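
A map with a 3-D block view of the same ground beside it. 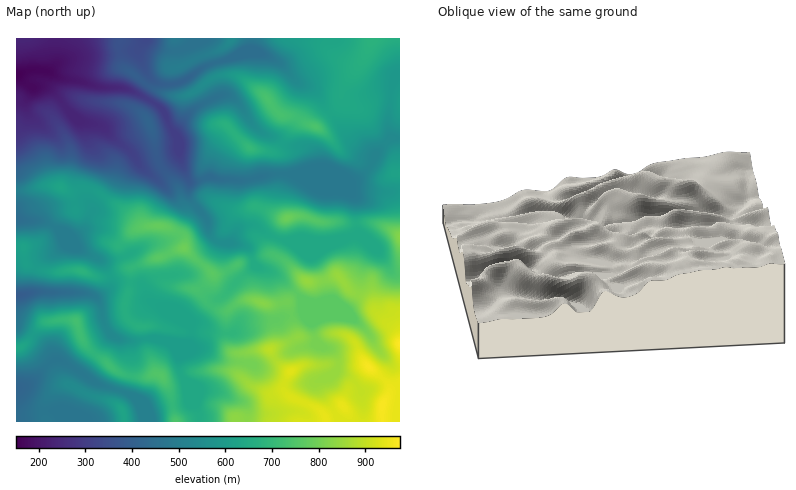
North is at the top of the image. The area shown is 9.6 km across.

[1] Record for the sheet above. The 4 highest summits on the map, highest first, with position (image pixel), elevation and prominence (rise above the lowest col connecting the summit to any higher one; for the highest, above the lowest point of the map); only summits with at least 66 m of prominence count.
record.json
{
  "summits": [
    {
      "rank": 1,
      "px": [184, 248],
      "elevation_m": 793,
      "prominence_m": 74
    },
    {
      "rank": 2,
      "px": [288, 218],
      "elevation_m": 791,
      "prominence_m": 134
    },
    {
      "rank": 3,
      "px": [162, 376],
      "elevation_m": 754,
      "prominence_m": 99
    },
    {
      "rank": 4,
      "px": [316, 126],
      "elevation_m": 743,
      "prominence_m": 200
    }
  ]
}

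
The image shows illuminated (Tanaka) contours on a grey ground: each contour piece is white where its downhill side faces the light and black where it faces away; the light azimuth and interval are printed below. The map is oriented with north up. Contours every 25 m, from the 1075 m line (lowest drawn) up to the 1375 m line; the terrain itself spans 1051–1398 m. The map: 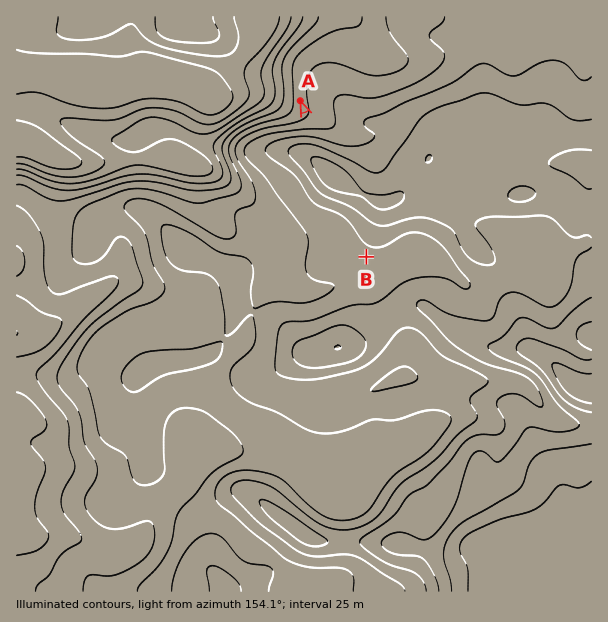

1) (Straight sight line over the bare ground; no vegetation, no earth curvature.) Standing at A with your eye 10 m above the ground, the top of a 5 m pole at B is hidden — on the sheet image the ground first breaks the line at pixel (308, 120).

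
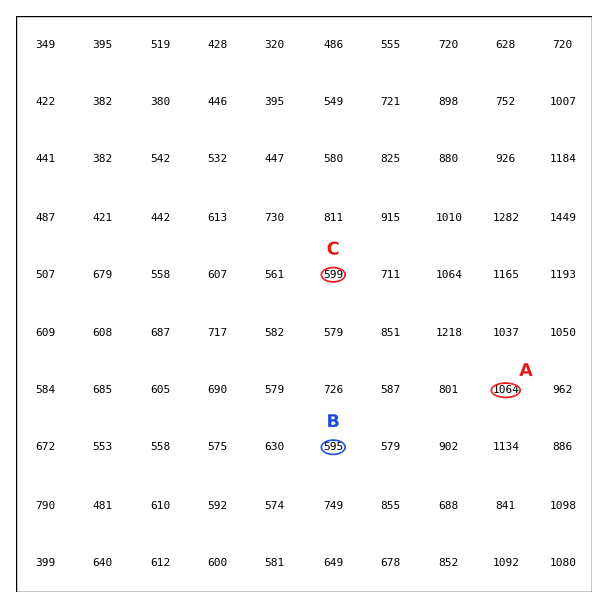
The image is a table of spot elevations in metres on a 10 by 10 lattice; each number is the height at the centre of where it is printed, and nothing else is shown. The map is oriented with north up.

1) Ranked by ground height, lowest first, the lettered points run B C A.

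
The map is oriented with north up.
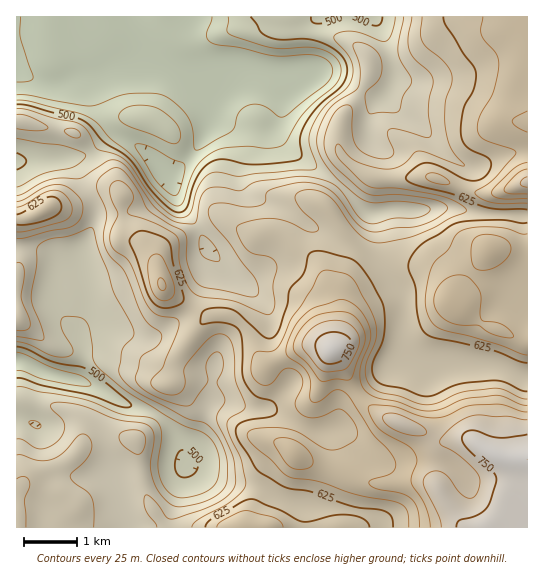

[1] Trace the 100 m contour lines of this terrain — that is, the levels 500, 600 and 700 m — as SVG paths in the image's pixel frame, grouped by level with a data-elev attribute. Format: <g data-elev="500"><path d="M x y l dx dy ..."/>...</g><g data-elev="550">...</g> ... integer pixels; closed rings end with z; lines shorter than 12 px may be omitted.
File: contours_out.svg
<g data-elev="500"><path d="M181 477l-5-6-1-8 3-10 5-3 7 2 5 5 3 9-2 5-4 4-6 2z"/><path d="M17 347l10 2 26 13 33 7 40 30 5 7-4 1-6 0-32-12-46-9-20-7-6-1"/><path d="M17 153l7 4 2 4-3 5-6 4"/><path d="M251 17l10 16 8 4 12 3 30 0 11 3 11 5 8 7 5 7 1 8-1 8-7 10-22 19-11 16-6 14 2 18-3 4-12 3-29 2-13 0-20-5-12 2-8 6-7 8-5 12-5 19-6 6-8-1-11-8-14-16-19-27-8-7-18-11-19-21-10-4-45-11-13-2"/><path d="M343 17l-9 4-16 3-6-2-1-5"/><path d="M382 17l-1 6-6 3-12-4-10-5"/></g><g data-elev="600"><path d="M26 527l-2-26 5-14 1-5-3-4-2-1-8 2"/><path d="M17 232l12-1 36-10 6-6 1-6-2-7-4-6-5-4-6-2-10 3-20 12-8 2"/><path d="M422 17l-2 16 3 9 4 6 17 14 8 12 0 9-7 20 0 24 6 20 4 8 9 10 0 1-45-15-5 2-8 9-7 4-8 3-9 0-16-4-12-5-6-5-9-11-2 1-2 6 7 11 19 19 7 5 9 2 22 0 43 8 12 5 9 5 4 4-2 3-14 5-17 10-20 8-28 6-11 1-9-4-9-7-22-30-8-7-13-5-14 1-5 4 1 6 6 9 15 15 2 4-2 2-10 0-20-9-16-4-21 3-11 4-2 2 2 11 8 12 7 4 16 3 4 4 3 4 0 5-4 16 2 20-3 7-5 2-33-14-31-4-9-4-7-8-6-17-2-10 0-16-2-6-20-12-28-10-1-4 5-12-2-8-6-7-6-2-5 1-4 4 1 11 7 17-8 20 2 12 3 5 10 6 5 6 14 36 7 11 8 6 16 2 4 4-2 11-14 33-12 15 2 6 5 4 9 4 8 0 6-3 4-7-1-14 1-5 20-23 9-8 7-1 5 2 4 4 3 7 2 32 10 27-3 5-13 8-2 7 4 12 10 21 5 22-1 5-4 7-9 8-34 18-4 4-2 4"/></g><g data-elev="700"><path d="M527 412l-6-1-20-7-26 1-11 2-19 9-12 2-14-2-25-10-20-1-5 1-1 3 2 5 8 14 8 6 22 12 7 8 2 8-5 13-1 7 14 24 5 21"/><path d="M320 381l5 1 12-3 12 1 4-4 11-31 1-8-5-14-5-6-5-4-15-1-20 4-11 9-9 13-2 8 1 5 13 12z"/><path d="M527 169l-6 2-6 4-8 10-3 5 2 3 4 1 17 0"/></g>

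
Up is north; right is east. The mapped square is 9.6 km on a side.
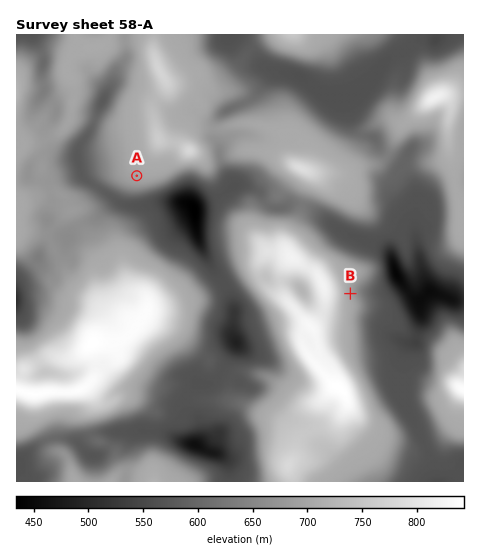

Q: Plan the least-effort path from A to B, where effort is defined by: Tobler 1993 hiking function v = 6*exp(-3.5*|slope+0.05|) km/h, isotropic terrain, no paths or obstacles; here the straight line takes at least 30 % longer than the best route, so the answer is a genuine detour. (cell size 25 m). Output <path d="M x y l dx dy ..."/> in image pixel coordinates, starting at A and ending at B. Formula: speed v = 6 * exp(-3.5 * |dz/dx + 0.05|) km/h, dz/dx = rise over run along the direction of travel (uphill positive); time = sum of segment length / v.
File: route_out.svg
<path d="M137 176l9 4 20 0 14-7 10 0 7 4 4 3 54 27 5 6 35 18 23 22 4 2 18 18 10 21"/>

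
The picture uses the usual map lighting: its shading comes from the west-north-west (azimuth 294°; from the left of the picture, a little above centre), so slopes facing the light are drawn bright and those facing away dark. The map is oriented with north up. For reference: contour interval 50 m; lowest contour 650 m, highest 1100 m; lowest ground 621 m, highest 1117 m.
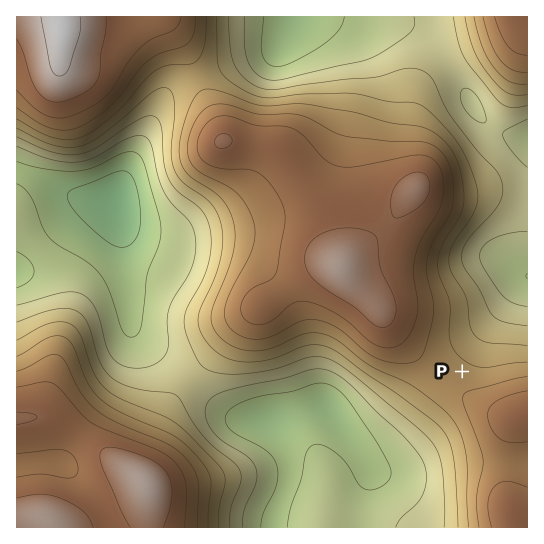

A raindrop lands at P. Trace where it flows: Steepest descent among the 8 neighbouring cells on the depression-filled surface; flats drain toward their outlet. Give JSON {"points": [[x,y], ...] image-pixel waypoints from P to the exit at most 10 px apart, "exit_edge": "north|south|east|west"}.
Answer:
{"points": [[462, 371], [473, 361], [479, 350], [485, 339], [493, 329], [503, 318], [511, 307], [517, 297], [523, 286], [527, 282]], "exit_edge": "east"}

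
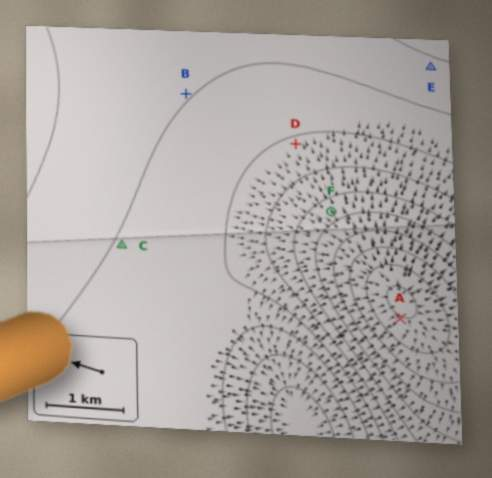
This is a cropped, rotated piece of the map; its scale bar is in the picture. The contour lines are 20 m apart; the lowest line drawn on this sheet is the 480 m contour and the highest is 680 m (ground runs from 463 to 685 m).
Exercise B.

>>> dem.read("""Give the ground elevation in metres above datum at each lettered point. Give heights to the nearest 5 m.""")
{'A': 680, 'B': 520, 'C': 520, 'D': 545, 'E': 505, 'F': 590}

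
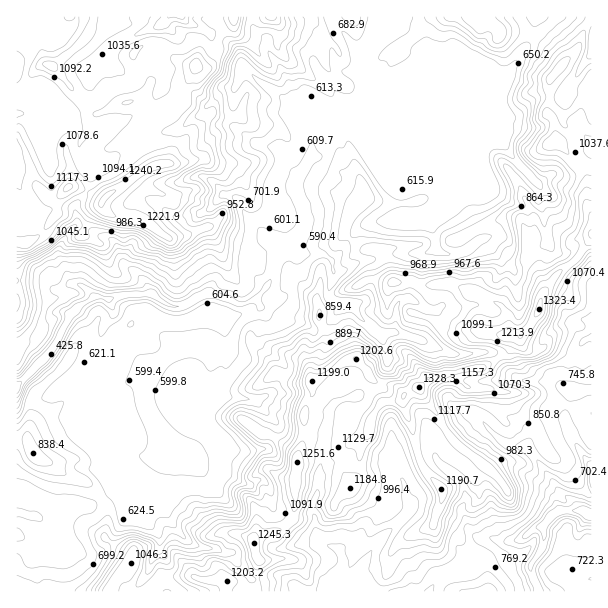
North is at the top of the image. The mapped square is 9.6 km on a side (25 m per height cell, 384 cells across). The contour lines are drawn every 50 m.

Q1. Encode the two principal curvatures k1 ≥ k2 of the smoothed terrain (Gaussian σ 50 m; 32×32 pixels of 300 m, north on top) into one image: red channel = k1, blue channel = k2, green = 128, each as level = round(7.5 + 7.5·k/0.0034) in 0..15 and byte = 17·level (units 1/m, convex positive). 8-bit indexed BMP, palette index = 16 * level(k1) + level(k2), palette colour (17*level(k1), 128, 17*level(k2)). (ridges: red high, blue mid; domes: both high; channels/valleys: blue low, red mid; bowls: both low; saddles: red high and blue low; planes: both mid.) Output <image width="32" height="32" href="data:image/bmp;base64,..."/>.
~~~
<image width="32" height="32" href="data:image/bmp;base64,Qk02CAAAAAAAADYEAAAoAAAAIAAAACAAAAABAAgAAAAAAAAEAAATCwAAEwsAAAABAAAAAAAAAIAAABGAAAAigAAAM4AAAESAAABVgAAAZoAAAHeAAACIgAAAmYAAAKqAAAC7gAAAzIAAAN2AAADugAAA/4AAAACAEQARgBEAIoARADOAEQBEgBEAVYARAGaAEQB3gBEAiIARAJmAEQCqgBEAu4ARAMyAEQDdgBEA7oARAP+AEQAAgCIAEYAiACKAIgAzgCIARIAiAFWAIgBmgCIAd4AiAIiAIgCZgCIAqoAiALuAIgDMgCIA3YAiAO6AIgD/gCIAAIAzABGAMwAigDMAM4AzAESAMwBVgDMAZoAzAHeAMwCIgDMAmYAzAKqAMwC7gDMAzIAzAN2AMwDugDMA/4AzAACARAARgEQAIoBEADOARABEgEQAVYBEAGaARAB3gEQAiIBEAJmARACqgEQAu4BEAMyARADdgEQA7oBEAP+ARAAAgFUAEYBVACKAVQAzgFUARIBVAFWAVQBmgFUAd4BVAIiAVQCZgFUAqoBVALuAVQDMgFUA3YBVAO6AVQD/gFUAAIBmABGAZgAigGYAM4BmAESAZgBVgGYAZoBmAHeAZgCIgGYAmYBmAKqAZgC7gGYAzIBmAN2AZgDugGYA/4BmAACAdwARgHcAIoB3ADOAdwBEgHcAVYB3AGaAdwB3gHcAiIB3AJmAdwCqgHcAu4B3AMyAdwDdgHcA7oB3AP+AdwAAgIgAEYCIACKAiAAzgIgARICIAFWAiABmgIgAd4CIAIiAiACZgIgAqoCIALuAiADMgIgA3YCIAO6AiAD/gIgAAICZABGAmQAigJkAM4CZAESAmQBVgJkAZoCZAHeAmQCIgJkAmYCZAKqAmQC7gJkAzICZAN2AmQDugJkA/4CZAACAqgARgKoAIoCqADOAqgBEgKoAVYCqAGaAqgB3gKoAiICqAJmAqgCqgKoAu4CqAMyAqgDdgKoA7oCqAP+AqgAAgLsAEYC7ACKAuwAzgLsARIC7AFWAuwBmgLsAd4C7AIiAuwCZgLsAqoC7ALuAuwDMgLsA3YC7AO6AuwD/gLsAAIDMABGAzAAigMwAM4DMAESAzABVgMwAZoDMAHeAzACIgMwAmYDMAKqAzAC7gMwAzIDMAN2AzADugMwA/4DMAACA3QARgN0AIoDdADOA3QBEgN0AVYDdAGaA3QB3gN0AiIDdAJmA3QCqgN0Au4DdAMyA3QDdgN0A7oDdAP+A3QAAgO4AEYDuACKA7gAzgO4ARIDuAFWA7gBmgO4Ad4DuAIiA7gCZgO4AqoDuALuA7gDMgO4A3YDuAO6A7gD/gO4AAID/ABGA/wAigP8AM4D/AESA/wBVgP8AZoD/AHeA/wCIgP8AmYD/AKqA/wC7gP8AzID/AN2A/wDugP8A/4D/AKenp6W255PEpMTj17S1hHLEdJaEtZSVk7amuKehtZaXhoZ2dmS3+aCj6LTHkPfU98ampYS3hoaVhIaXppDIl4eHh4Z1lcP6wtSAoJCD9ZGBhISVpLXGhdaElZWS9aC3lqiGh5bXopOBpMPY+OTm58aBlJSVk6Xm6IODhaWgkPqylIaGhoWmdoaFlraUgOZz9pD6pZS4k2T3gceT5reRsICGhoaGtoaHh4aVdIH1woL4gLbZp4WVZPeyxqL6lZWj94WXt8WVdoeHh4d3dKPk5PeBlqe3hITW1KC296SUksfEtdinp4WHh3d3d3eGc7Jw+ZSVlrV0hOaEpventbLWuLDWhnaGd4eIh4eHd3SD5tLEpYWX94KTxZX3dZKTk7eEtcSXdneHh4eHh4eF1PrGgdenhYb3cOWD9oRzlaemdoWX4IWnhneHh4eIh4aDsYCEpcZ2hpP097SikHOUtrWVhpew94WnhoeHh4eHd4XG96Kk+IaGtdLV+MPF4/PSwYR1huKQ94W3hnd3h4iHhnWF1ZPW5cb2YKP21fb49YKkc5WX16Gxx4Wnd4eHh4eGhbW2x6WE2Meg94GAkKCQxufolJXEx5DXlbanh4eHd4eklnWEsZS2gJCggsbH6eb39pKkpNmUoYDpodjIwsO4yLSElnTno5Oz59TVlHSkhLPk13OT2ITW0pCQoIC0ooCQxJOWhPew9IDngaSWptfGo5X3pJTUY6SCl+jElMaWlaamlpSWxZGk9ej45ujXt6SjpebmYrR0g2Slo5OFtZVk14WXlIakoaWjo4JxcYCEk6TFg9Pj+Oiw+OWhgrb65qXGdXaGhZa4tce3xtez2JN0c+iCt+aGttago+f295SS9fijdYeXdYfWcnN0hISGt8bG2KOFxoaV1ZD5pISDtqWQ4pC2hoZ2hrfItqaohoaFdKPkk4PXldX25aT3xpSy09ORtYZ2hpaXhtiEdoaGh3dkxbOAtse1g5OkdHPF9/jUw9a3p4WGhpe3pXZ3h4d3dqT1kKSTtcaExoSXl4WEtqXGhYSkhJd2laaEd4eHh4eGxKD56NaWxoeVlYWGmJaEtqWllKamloeGlod3h4eHh4d2g3PVpKWkh3aGt5WFl7ekw6S3loZ2h4aGh3d3d4d3d3d0lPmUtqiHhbZ2pseVhseik7W3k3Z1pqWGh4d3h4eHhrXF1GSmtYTVhYeHdaeFttejoZDFlcW1toaGhod3h3d2c6b4pLWD9+aFhoa3dZXH2MZQ58PXg6amhaiXhod3dJSilJb5oJaVdOeWhLPXtZWl1MOkxZWVp5SFlreGhnSV2LaSlpbzh4eGlMaXppKRs9XV9rLnlaaDt5Z2dqbGtsnVpYV1deU="/>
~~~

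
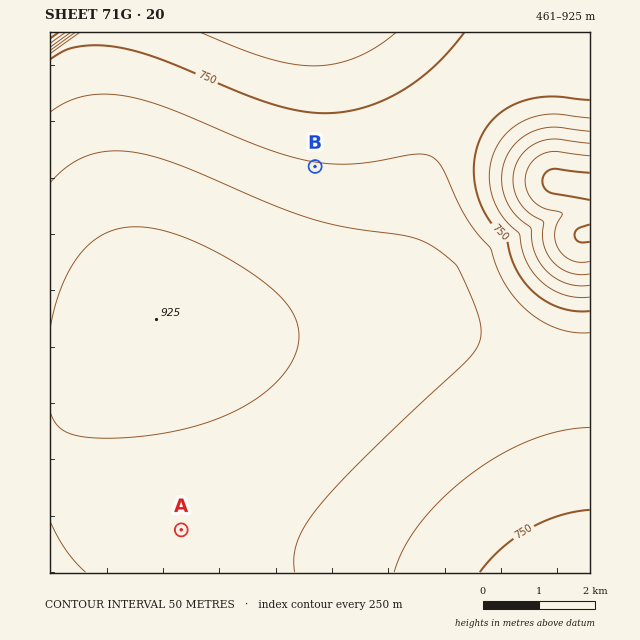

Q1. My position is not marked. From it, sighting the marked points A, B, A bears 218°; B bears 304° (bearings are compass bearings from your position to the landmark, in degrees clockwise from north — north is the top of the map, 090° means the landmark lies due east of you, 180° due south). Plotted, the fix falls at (413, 233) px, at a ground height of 850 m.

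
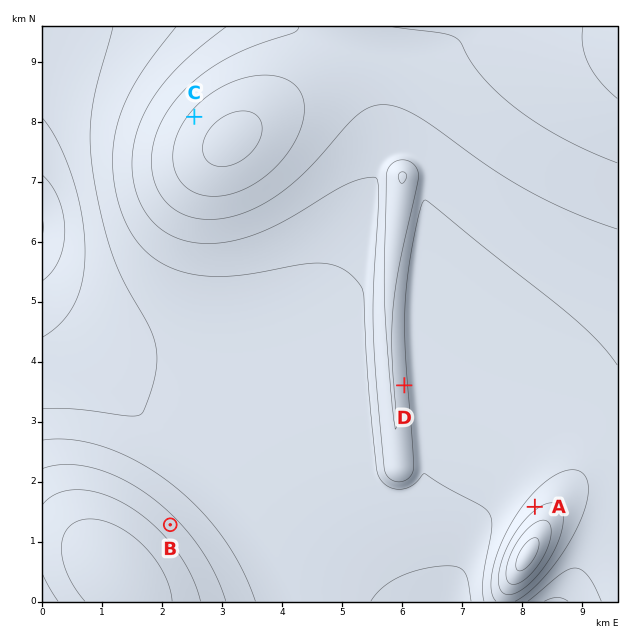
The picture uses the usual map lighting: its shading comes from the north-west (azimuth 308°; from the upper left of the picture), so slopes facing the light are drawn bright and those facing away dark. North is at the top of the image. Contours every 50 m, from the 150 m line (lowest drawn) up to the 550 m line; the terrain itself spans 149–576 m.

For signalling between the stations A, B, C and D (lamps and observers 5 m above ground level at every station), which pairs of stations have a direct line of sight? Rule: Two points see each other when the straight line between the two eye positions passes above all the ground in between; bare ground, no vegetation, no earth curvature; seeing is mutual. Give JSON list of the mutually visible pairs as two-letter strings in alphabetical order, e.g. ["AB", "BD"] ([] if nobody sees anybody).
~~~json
["AB", "AD"]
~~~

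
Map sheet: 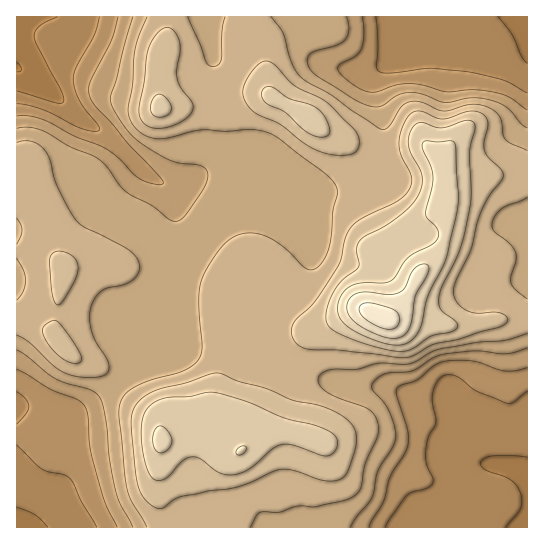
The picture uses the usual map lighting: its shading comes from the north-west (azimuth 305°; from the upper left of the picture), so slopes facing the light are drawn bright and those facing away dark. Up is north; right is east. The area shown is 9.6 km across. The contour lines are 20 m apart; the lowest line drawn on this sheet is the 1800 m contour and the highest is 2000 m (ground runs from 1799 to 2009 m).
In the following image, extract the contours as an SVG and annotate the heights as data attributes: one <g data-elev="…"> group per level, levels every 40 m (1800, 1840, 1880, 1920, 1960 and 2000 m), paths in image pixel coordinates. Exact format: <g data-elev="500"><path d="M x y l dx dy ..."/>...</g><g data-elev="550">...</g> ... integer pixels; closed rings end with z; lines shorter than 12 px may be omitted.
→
<g data-elev="1800"><path d="M17 62l4 7-1 2-3 1"/></g><g data-elev="1840"><path d="M385 527l4-8 17-23 5-4 16-4 6-6 0-4-7-15 0-12 2-14 8-14-4-28 3-10 5-7 7-3 8 1 22 15 30 12 7-1 13-11"/><path d="M17 445l25 24 7 3 14 2 7 4 12 24 15 25"/><path d="M17 392l8 6 4 8-2 7-10 11"/><path d="M527 93l-24-13-36-8-37-4-39 5-12-1-3-6 2-21-2-28"/><path d="M99 17l-4 17-19 33-3 12 2 10 4 10 6 10 13 16 1 5-5 1-11-2-40-19-14-5-12-1"/></g><g data-elev="1880"><path d="M350 527l7-10 14-18 7-28 14-22 3-10 0-12-6-16-5-9-12-13 0-4 3-4 11-8 28-3 19-12 10-4 32-3 32 3 20-6"/><path d="M17 350l9 5 29 24 11 4 24 7 9 7 4 8 3 14 3 39 7 33 4 12 13 24"/><path d="M527 128l-6-5-10-12-6-5-10-4-12-3-14-1-24 4-24-8-14-1-10 3-15 10-7 1-10-3-14-6-36-23-5-6-3-7 1-5 4-4 25-8 8-6 4-10-3-12"/><path d="M133 17l-9 30-8 32-5 16 0 8 5 11 10 15 16 15 29 17 10 2 18 2 8 5 1 7-3 9-22 32-5 3-7 0-18-15-24-12-9-8-15-21-10-8-25-10-29-17-12-3-12 1"/></g><g data-elev="1920"><path d="M155 507l7 1 12-9 8-3 57-10 42-17 13 2 29 9 10 1 6-1 8-7 7-19 3-13-2-11-9-11-17-10-14-5-22-4-26-11-29-8-19-8-8 1-25 9-29 7-12 6-8 7-4 8-2 11 4 47 3 17 7 13z"/><path d="M74 363l6-1 2-4-9-17-16-20-4 0-6 2-4 4-1 4 6 12 13 14z"/><path d="M392 357l10 1 8-1 23-12 25-6 41-12 5-2 4-4-2-5-7-3-22 0-11-3-8-7-4-9 1-12 16-33 10-38 8-14 14-20-2-7-12-12-4-7-1-8 4-21-2-5-7-5-12 0-24 7-6-1-18-7-5 1-5 4-8 14-2 13 2 12 10 22 0 6-2 7-11 11-35 17-12 9-6 11-4 21-4 8-22 34-18 18-5 7-1 7 2 6 5 6 7 3 36 2z"/><path d="M57 305l4-1 6-10 8-15 3-10-1-7-4-5-6-4-8-2-6 2-3 8 2 32 2 8z"/><path d="M339 155l13-1 6-5 1-11-5-9-28-27-33-18-20-21-8-2-7 4-9 11-6 13 1 9 6 11 8 6 23 10 30 23 14 5z"/><path d="M151 127l11 1 13-3 13-8 5-8-1-7-11-13-3-8-1-10 3-20 0-8-5-10-6-5-7 1-7 7-5 9-3 10-3 26-5 30 3 10z"/></g><g data-elev="1960"><path d="M236 454l3 1 4-2 3-3 0-3-3-1-4 1-2 3z"/><path d="M159 453l4-1 4-2 5-8-3-10-8-6-6 3-2 9 1 9z"/><path d="M391 345l8 0 7-1 5-4 6-6 5-11 6-28 19-38 11-56-2-54-3-6-27 0-3 1-1 3 1 6 8 16 2 10-1 10-6 27 1 4 11 12 1 5-3 6-6 5-21 11-18 24-6 2-22 0-10 2-9 6-6 11-1 7 2 6 8 11 19 11z"/></g><g data-elev="2000"><path d="M384 329l7 0 6-3 3-8-3-6-7-4-17-5-7 0-5 2-2 5 4 7 9 6z"/></g>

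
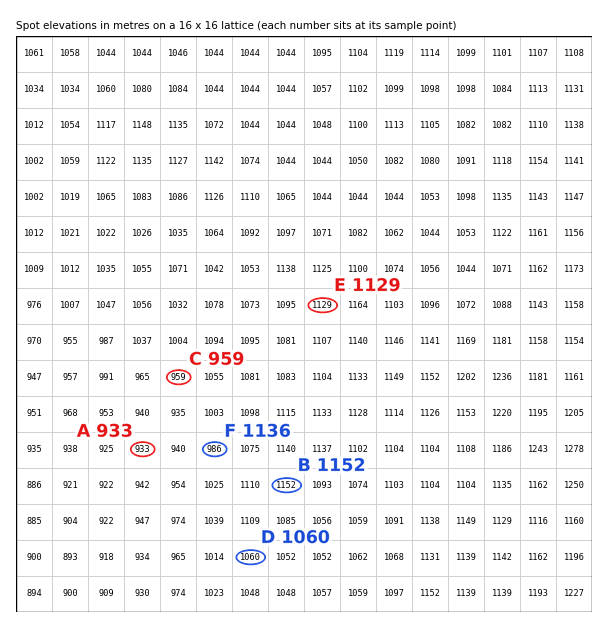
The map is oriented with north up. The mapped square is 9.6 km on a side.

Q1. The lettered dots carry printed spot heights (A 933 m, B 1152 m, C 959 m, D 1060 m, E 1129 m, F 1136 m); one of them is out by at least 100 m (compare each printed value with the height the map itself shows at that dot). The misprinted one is F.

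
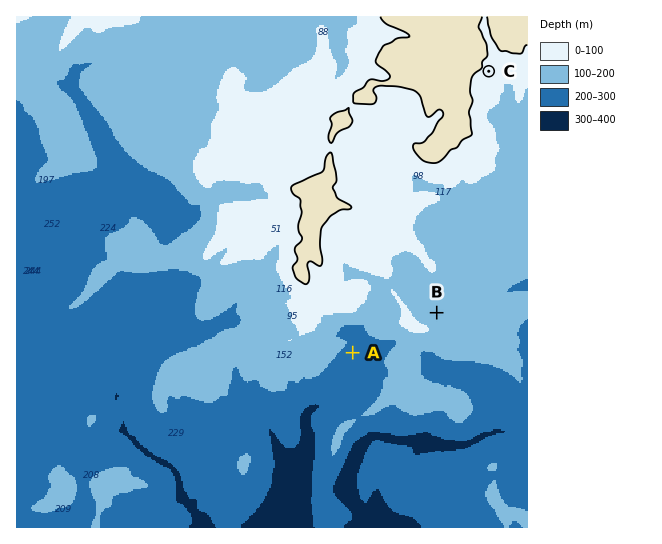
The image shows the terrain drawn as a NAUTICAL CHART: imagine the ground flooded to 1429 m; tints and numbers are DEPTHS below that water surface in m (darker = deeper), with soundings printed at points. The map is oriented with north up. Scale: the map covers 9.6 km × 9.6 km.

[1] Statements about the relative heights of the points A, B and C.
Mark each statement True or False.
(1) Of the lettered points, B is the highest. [False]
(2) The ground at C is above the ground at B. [True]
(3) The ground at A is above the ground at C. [False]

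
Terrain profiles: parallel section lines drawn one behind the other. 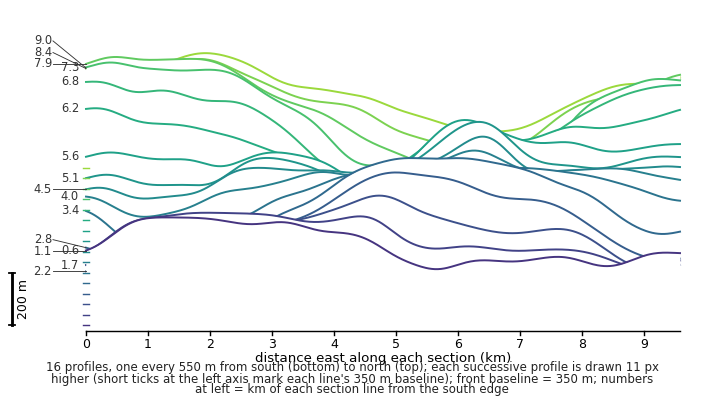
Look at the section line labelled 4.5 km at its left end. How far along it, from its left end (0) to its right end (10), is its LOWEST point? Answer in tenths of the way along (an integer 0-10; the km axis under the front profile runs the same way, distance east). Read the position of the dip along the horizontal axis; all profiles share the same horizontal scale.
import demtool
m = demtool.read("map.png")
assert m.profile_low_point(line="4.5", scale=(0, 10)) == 1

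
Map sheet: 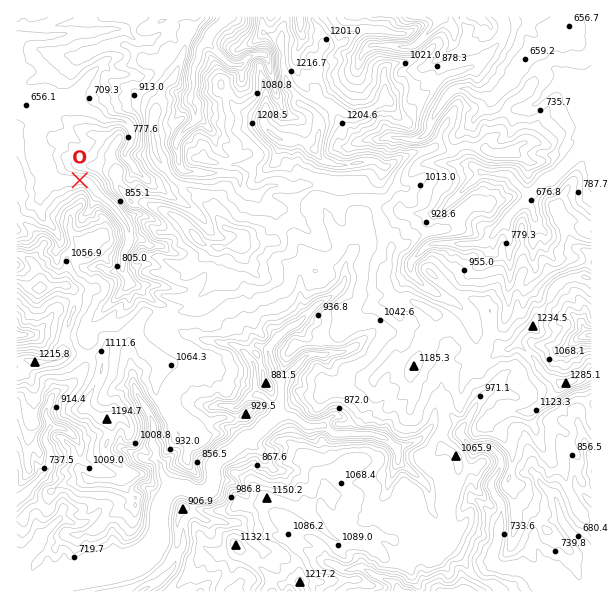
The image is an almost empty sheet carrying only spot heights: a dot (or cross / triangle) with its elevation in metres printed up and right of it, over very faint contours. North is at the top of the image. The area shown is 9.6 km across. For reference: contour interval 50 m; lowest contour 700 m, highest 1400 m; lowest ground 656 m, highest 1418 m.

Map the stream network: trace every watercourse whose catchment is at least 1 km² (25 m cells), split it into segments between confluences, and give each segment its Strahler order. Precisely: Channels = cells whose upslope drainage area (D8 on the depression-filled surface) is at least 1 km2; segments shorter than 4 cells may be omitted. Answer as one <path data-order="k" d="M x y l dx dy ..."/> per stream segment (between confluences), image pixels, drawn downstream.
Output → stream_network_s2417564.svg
<path data-order="1" d="M335 566l9 4 6 0 6-3 6 0 3 3 7 3 3 3 8 2 4 3 5 0 9 10 7 0"/><path data-order="1" d="M47 531l-6 6-3 6 0 3-21 21 0 20 1 1 0 3 15 0"/><path data-order="1" d="M207 521l-4-2-3-3-6-3-5 2-4 4-2 3 0 24-6 9 0 3-1 2 0 3-3 6-15 13-8 3-3 3-6 3"/><path data-order="1" d="M555 500l3 4 2 11 1 1 0 3 3 6 5 5 0 1 19 20 0 4 2 2 0 28-3 5-3 1-6 0"/><path data-order="1" d="M429 492l-1-6-12-12-2 0-7-7-5-2-4-4"/><path data-order="3" d="M168 491l-7 13 0 6-2 2 0 22-4 6 0 2-14 13-4 2-3 3-3 0-6 3-5 0-12 6-4 4-8 0-1 2-5 0-1 1-8 0-1 2-15 1-2 2-15 0-6 3-7 7-2 0"/><path data-order="1" d="M390 480l3-6 0-3 5-7 0-3"/><path data-order="2" d="M398 461l0-11-5-4"/><path data-order="2" d="M393 446l-7-8-3-1-5 0-6-3-37 0-12-9-2 1-15 0-9-7-6-3-15 0"/><path data-order="3" d="M245 440l-2 0-12 12-7 3-9 9-2 3 0 16-1 3-6 6-12 0-8-4-13 0-5 3"/><path data-order="1" d="M251 440l-6 0"/><path data-order="1" d="M50 423l0 5-5 7 0 8 5 6 0 18-2 3-27 27-1 0-3 3"/><path data-order="3" d="M276 416l-22 21-5 0-4 3"/><path data-order="1" d="M435 416l-1 1 0 5-3 6-14 13-3 0-7 5-8 0-1 1-5-1"/><path data-order="3" d="M278 410l0 4-2 2"/><path data-order="1" d="M219 405l8 0 1 2 8 1 3-1 10-11 5 0 3-1"/><path data-order="1" d="M483 396l-4 5-5 9-3 3-3 7-7 9 0 6 10 12 20 0 9 9 1 3 0 6-1 2 0 3-9 13 1 8 3 6 6 7 0 18-1 2 0 4-2 2 0 10-1 2 0 3-3 6-2 10 8 6 15 0 1 2 12 1 9 5 15 15 3 1 6 0"/><path data-order="1" d="M138 395l2 4 10 15 0 3 3 5 0 15-1 1 0 8 4 4 0 9 5 5 0 7 7 14 0 6"/><path data-order="2" d="M257 395l4 0 17 15"/><path data-order="2" d="M281 383l0 19-3 5 0 3"/><path data-order="1" d="M222 344l9 0 6 3 14 12 0 1 3 3 0 5 1 1 0 23 2 3"/><path data-order="1" d="M362 341l-6 6-3 0-12 6-12 0-2 1-16 0-6 3-24 24 0 2"/><path data-order="1" d="M129 285l-1-7-5-5 0-19 6-11 0-13-1-2 0-3-3-3-3-6-5-4 0-2-31-30-33 0-8-6"/><path data-order="1" d="M411 273l0-12 17-16 3 0 1-2 51 0 6-6 2 0 4-4 0-2 8-7 1 0 2-5 18-18 3-1"/><path data-order="1" d="M351 254l-6 10 0 15-3 6-12 12-12 6-21 21-10 5-17 16-3 6 2 2 1 12 3 3 0 6 2 3 6 6"/><path data-order="1" d="M534 218l-1-9-5-5-1-4"/><path data-order="1" d="M452 201l30-28 7 0 2 1 18 0 4 5 0 1 14 14 4 0"/><path data-order="2" d="M527 200l0-2 4-4"/><path data-order="2" d="M531 194l14-14 9-3 19-19 0-2 15-13 2-3 0-30 1-2 0-3"/><path data-order="1" d="M261 192l-1 2-12 0-3-2-5-4 0-11-3-3-10 0-2-1-27 0-1-2-12 0-6-7 0-11-3-6 0-4 6-11 13-12 0-10-4-6 1-15 2-2 0-21 4-6 2-12 7-7"/><path data-order="1" d="M42 186l2-6 1-1 0-5"/><path data-order="2" d="M45 174l-3-6-1-9-2-1 0-5-3-6 0-9-1-1 0-5 1-1 0-9-1-2 0-4-9-11"/><path data-order="1" d="M138 173l-4-5-2-4-7-8 0-4 6-8 0-3 1-1 0-8-1-1 0-3-6-6-3-2-18 0-5-4-13-8-5 0-1-1-17 0-1-2-8 0-1-1"/><path data-order="1" d="M389 137l4 0 2 1 10 0 2 2 9 0 1-2 6-1 5-5 1-6 2-1 0-3 4-9 3-3 6-11 11-10 13 0 5 4 6 2 1 1 15 0 20-19 6-12 15-15 4-2 6-6 15-7 8-6 0-12"/><path data-order="3" d="M26 105l-3-1-6 0"/><path data-order="2" d="M53 104l-18-2-2 2-7 1"/><path data-order="1" d="M80 87l-8 8-19 9"/><path data-order="1" d="M579 84l12 6"/><path data-order="1" d="M258 54l-3 0-1 2-6 1-6 8-11 0-3-2-21-21 0-1"/><path data-order="1" d="M362 54l9-9 22 0 2 2 18 0 3-3 1 0 20-20 1-4 3-3"/><path data-order="2" d="M207 41l2-6 16-15 0-3"/><path data-order="1" d="M83 32l-11 0-1 1-8 0-1 2-8 0-1 1-32 0-3 2-1 3 0 18"/><path data-order="1" d="M452 26l-9-9-2 0"/>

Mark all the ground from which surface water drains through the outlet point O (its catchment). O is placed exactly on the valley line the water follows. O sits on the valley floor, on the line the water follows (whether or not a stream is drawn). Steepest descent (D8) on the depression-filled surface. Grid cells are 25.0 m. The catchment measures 5.021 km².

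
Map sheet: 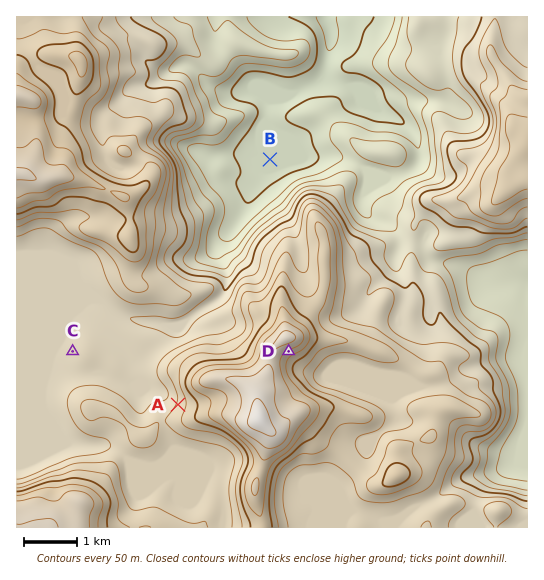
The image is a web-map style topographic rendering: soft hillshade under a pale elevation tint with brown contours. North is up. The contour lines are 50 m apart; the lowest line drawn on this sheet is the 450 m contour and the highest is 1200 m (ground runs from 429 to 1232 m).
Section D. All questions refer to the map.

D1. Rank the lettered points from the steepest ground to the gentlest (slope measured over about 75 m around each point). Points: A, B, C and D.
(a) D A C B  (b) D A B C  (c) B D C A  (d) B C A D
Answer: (a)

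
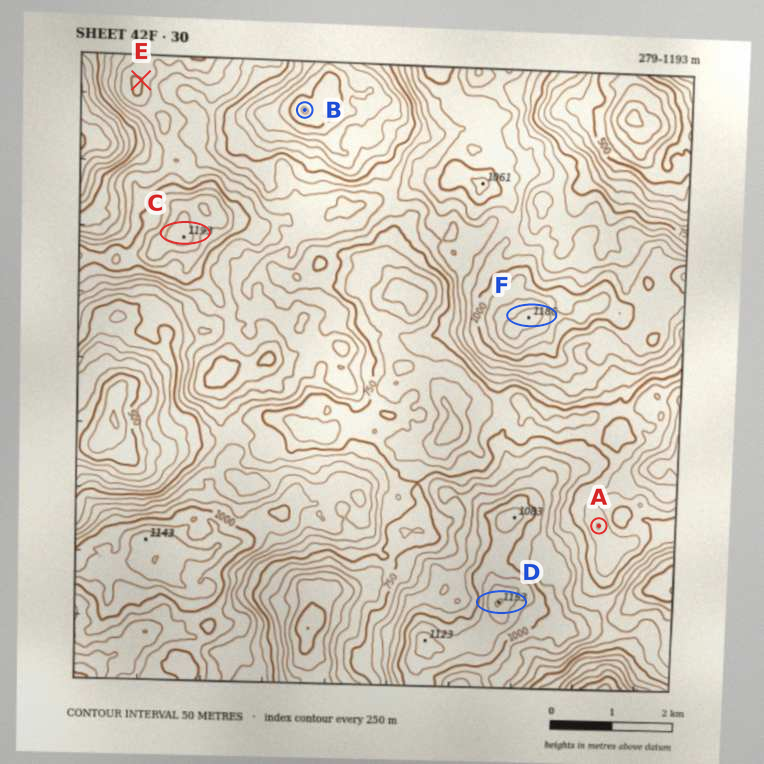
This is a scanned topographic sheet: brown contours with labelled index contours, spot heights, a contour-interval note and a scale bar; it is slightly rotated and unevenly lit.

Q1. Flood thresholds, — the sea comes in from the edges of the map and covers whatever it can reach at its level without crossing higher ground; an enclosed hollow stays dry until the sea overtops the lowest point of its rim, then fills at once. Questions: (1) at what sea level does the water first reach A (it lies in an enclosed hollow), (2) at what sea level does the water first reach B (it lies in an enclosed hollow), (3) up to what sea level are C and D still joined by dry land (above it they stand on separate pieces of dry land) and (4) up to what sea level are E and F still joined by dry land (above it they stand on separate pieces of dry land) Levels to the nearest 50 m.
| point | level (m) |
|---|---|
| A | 700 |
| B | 550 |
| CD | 750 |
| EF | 850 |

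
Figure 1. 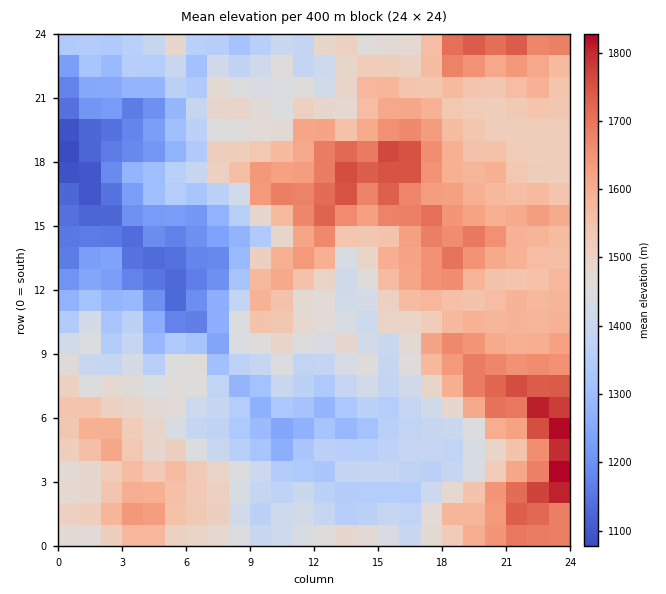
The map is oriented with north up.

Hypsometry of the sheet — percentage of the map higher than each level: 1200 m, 93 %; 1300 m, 84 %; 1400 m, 68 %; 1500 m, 45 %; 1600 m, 22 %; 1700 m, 7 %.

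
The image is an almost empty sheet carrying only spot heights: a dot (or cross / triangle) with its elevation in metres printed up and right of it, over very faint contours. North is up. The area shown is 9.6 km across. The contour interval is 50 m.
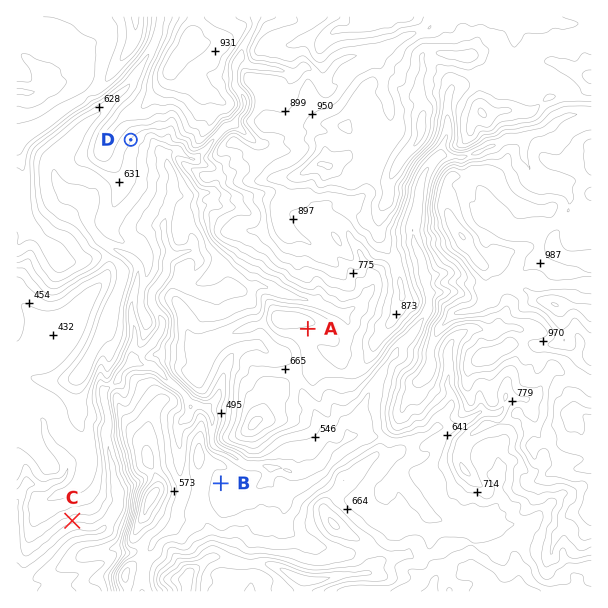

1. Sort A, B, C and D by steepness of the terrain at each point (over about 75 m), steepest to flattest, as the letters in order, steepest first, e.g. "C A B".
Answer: C D A B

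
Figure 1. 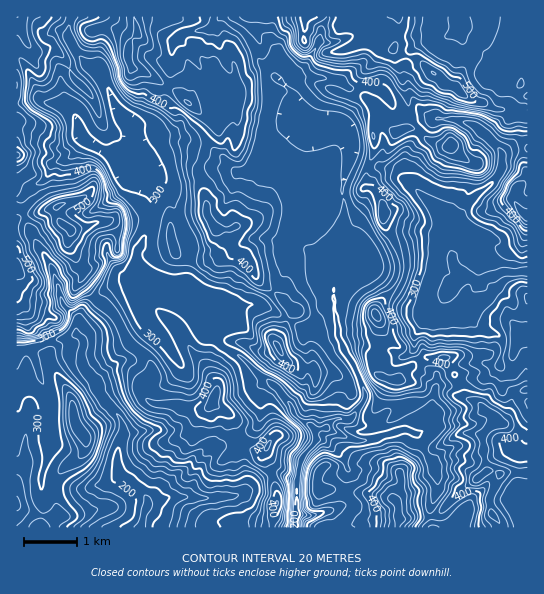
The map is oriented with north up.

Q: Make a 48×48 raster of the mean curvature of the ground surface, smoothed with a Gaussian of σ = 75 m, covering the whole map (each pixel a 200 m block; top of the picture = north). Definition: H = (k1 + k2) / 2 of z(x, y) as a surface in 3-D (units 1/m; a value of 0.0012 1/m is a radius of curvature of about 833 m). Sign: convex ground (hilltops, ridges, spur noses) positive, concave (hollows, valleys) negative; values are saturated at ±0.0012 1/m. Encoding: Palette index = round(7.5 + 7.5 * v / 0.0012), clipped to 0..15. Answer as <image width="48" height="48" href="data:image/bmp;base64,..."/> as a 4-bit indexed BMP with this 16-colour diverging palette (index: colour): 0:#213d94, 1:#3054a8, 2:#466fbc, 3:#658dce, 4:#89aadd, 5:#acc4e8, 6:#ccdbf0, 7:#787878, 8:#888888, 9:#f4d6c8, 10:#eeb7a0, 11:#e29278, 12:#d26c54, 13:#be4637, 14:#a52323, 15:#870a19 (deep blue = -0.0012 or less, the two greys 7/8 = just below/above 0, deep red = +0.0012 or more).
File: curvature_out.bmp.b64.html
<image width="48" height="48" href="data:image/bmp;base64,Qk32BAAAAAAAAHYAAAAoAAAAMAAAADAAAAABAAQAAAAAAIAEAAATCwAAEwsAABAAAAAAAAAAlD0hAKhUMAC8b0YAzo1lAN2qiQDoxKwA8NvMAHh4eACIiIgAyNb0AKC37gB4kuIAVGzSADdGvgAjI6UAGQqHAIZ5l1VWdYh4mpmXitcN2ph2jLdGZVmsd6h5upmqllh5mpmXavYGM3dla7lKpTb4V6ZZh3iqmEZmVEVVSvkO12ZYzKY02BbEaKZZdUVndXd3WGVUJ/kO2piZu7qCfnSnZ5ZZhmVWVoZpeJeEOcUOp2ZWacRTVc17Z4hYqpdVdod1h7qVeqsM+3VmfvpDeoq8mnlmislEeYmKaIqXu6cE61mqqrdEeHh1VYhlV9tDerqZp3eJnohwZYh3eVV6dVuVV4llatxzR4iZl2aHS+/WN1VUNGZmu5t0eXllfaqlRTNmh3eYN9xwM6mZlldkSHesqHp0jndyWKiIipnKVqQXljGJeYeGWJmrlXp0j4UkjMuqmsqFWJBpeKk5ZXdkV42mhXhlvXNXrJiIV9pFaUNsp3wWiGZ1vKmDmnhnyFNnq5dmN81mcwaptooKzctzeGSGe4hqlUVoqKpkSbp2NHrJuKQ/qahzmohlV4eKZliGZ7lVephiWb+ol4Crhnqbx2Z0mDSKZ2iZiqZXqIU3qfpYiDTJd3XM3am2p0QjV1Z5uWVphle6TPg3hzaJi5SGVmd0mJ6HU2VqpWaKdmdkfbk2h0eJqXRVZmVWqqyv4UacdXiYZ4dml1d3h1af6FRWd3eZl6uYQyvKZomGeHdnY1rJdmWvpEVnd4d5eJiVH1iXZ4dnh3ZmNqmHdnZquHVnd3doa5mhP7VGeHeIdmZ2qoh3hndUjKZXd4d3rLywa9o0d3d2Vpdo6Gh3dnd1SsdXd3dlVdlQeq5xRneHeql6x2eHaHd2SclXd4iGZLYVqog/VXiqeJmalmeHaId2Wrlmd4eIecM32nYfNHioVZiHd2d3h4d1bKhmd3iGe4JovIZdZFimR8mXZnd4h3hkqnZmd3ZUS4Rbyq3fhWelarirmXeIiGdW6HiHd2ZmXonLdCWvdmeWfZaYmYeIiGZY+qlmd3ymr2ad7cY4R3d2fJaIeId4iGZ42qVWd2eb6GVneO6CV3dli4dnd3d3iFjbpkRnZmM46IdHdp9id3dlmoZnd3d3iFbKZEZmZVYDzHl1Z55Fd3dnuXZWd4h4mGSoZWVph8+ATudVRndHd3dnmXSXaIiIiHV6hkV6rM6ha9h3hkVnd3d4iWbIV4h3eIVMeUd73HliV5Z5ZGeId4d3Z5iqV3d3d3VPbHe57WQmVpi8dWind3ZVd6maVnd3d3Rce7pllSFLqMy5VVuWZVSEi4iaZnd3dlSKhohCEBOKvKQjVW1kRWiZ6HiahXd3ZmeadpVEeM/ai8FGVrxDiZqMl3ibhXd2i7moZYZ4n/l2d9OHa9cl6YmIh3iLhXd4qWVlRpic3mRmiqXGa2UY+7hnh5iJhHdmRDa3OIfOmFV3eGmlmDQY6WVYh5epVmVUmIVpinrYVYd3eHqps1RK5mhoeIepWES3z+tpq4lkZoh3eIp6UqhZuadWqXildzX9BWmpeoZWd3mHeJdVNv2YjHZ0VVlkhmTLKpZ3eIZnd3iXeKeZdHZ2imiaqWVpmGm6ZpiIiadnd3eXeA=="/>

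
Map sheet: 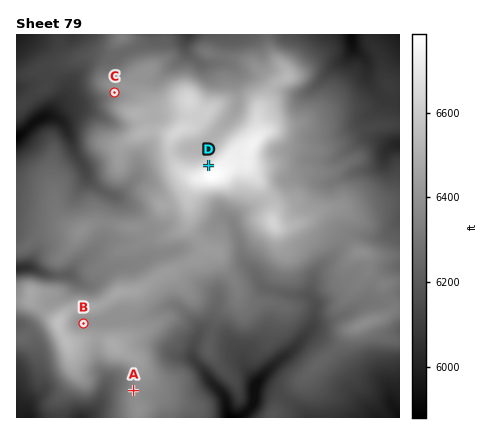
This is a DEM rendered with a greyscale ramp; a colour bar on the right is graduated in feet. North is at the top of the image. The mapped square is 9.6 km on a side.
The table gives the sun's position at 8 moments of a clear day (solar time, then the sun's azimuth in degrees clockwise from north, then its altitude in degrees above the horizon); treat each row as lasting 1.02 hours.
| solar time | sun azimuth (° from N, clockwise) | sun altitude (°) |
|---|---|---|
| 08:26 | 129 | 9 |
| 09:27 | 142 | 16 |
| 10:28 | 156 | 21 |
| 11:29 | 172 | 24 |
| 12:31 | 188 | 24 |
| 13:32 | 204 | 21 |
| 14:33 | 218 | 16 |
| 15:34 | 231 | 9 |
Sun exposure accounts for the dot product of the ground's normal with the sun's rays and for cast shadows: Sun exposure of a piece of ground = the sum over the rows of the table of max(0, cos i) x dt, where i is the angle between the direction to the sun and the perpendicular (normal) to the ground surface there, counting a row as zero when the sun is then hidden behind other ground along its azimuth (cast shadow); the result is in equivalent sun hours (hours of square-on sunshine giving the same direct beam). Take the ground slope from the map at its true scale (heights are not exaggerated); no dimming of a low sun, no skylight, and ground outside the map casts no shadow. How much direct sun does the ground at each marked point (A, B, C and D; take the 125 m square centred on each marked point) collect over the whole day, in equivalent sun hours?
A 2.4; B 2.3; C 3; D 1.4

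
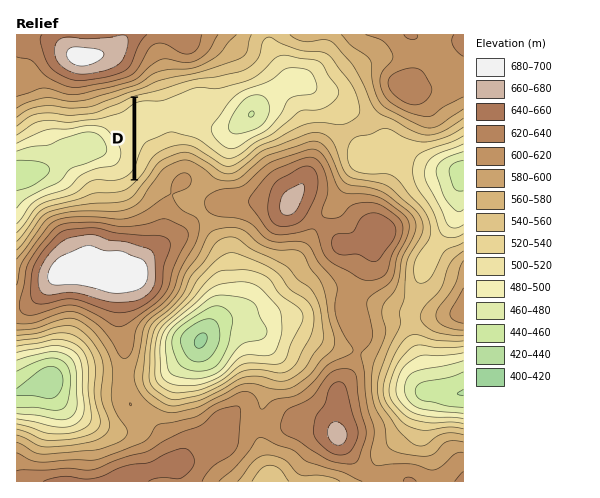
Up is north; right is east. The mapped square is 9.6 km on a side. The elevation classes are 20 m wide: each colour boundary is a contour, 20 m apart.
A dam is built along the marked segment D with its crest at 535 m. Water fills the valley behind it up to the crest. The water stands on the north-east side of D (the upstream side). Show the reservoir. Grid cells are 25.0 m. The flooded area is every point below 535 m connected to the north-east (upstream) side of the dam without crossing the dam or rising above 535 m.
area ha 697.3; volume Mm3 182.23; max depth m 76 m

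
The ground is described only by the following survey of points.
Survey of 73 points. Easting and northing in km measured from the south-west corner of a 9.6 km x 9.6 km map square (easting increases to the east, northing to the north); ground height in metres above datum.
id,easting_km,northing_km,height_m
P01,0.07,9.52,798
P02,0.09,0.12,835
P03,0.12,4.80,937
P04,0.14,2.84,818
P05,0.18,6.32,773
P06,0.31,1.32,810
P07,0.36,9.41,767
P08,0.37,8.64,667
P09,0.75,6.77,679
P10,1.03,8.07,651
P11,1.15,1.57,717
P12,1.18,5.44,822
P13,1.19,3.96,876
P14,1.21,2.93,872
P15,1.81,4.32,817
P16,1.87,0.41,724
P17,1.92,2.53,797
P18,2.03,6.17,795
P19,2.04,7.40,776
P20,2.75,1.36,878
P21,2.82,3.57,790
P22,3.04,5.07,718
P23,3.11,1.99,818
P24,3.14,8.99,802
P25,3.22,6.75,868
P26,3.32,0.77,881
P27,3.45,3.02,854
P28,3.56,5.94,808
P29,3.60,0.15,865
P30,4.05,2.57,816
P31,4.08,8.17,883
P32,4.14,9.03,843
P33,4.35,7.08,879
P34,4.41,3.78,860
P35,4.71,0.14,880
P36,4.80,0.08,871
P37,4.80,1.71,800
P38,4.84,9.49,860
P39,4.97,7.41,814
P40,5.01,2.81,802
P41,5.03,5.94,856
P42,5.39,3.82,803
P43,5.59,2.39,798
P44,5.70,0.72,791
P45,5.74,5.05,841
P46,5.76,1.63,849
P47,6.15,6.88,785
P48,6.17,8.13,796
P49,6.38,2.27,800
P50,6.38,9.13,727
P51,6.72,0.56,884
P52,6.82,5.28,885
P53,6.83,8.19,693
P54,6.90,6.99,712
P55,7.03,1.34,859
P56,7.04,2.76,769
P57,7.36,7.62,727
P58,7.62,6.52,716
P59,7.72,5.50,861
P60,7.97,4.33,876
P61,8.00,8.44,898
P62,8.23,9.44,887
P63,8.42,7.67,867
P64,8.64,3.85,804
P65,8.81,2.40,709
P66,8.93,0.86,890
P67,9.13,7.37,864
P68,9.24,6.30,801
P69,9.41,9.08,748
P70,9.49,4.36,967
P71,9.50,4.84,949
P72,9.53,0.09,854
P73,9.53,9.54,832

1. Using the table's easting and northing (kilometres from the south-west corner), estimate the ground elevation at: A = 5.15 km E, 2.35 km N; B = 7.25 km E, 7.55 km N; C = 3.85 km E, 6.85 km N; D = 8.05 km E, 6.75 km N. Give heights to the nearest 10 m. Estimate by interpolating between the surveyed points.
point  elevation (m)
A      790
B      710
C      890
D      730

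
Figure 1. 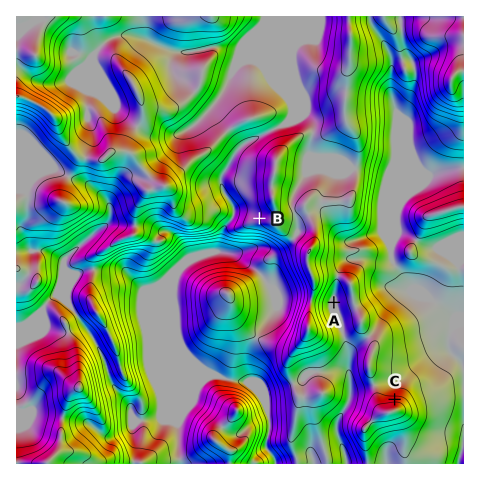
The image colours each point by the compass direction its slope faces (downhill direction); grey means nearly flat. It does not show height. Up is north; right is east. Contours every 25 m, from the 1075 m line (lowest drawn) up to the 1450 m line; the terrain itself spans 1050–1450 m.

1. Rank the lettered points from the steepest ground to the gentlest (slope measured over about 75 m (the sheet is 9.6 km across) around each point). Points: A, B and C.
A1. C B A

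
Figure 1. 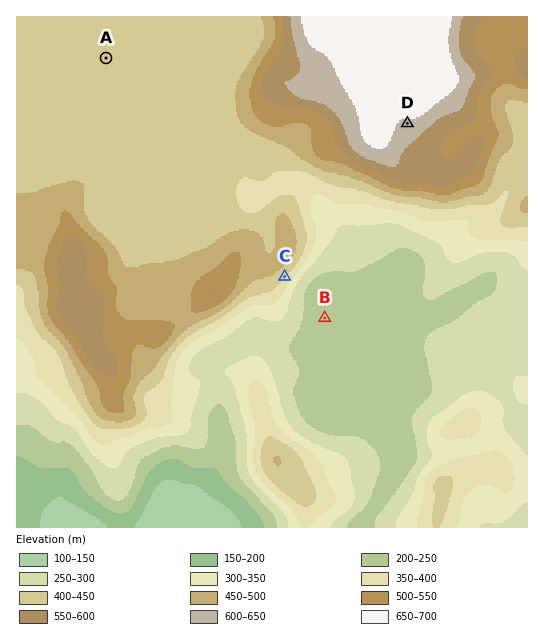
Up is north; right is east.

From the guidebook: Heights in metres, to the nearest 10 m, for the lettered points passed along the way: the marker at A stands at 410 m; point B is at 230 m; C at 410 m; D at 640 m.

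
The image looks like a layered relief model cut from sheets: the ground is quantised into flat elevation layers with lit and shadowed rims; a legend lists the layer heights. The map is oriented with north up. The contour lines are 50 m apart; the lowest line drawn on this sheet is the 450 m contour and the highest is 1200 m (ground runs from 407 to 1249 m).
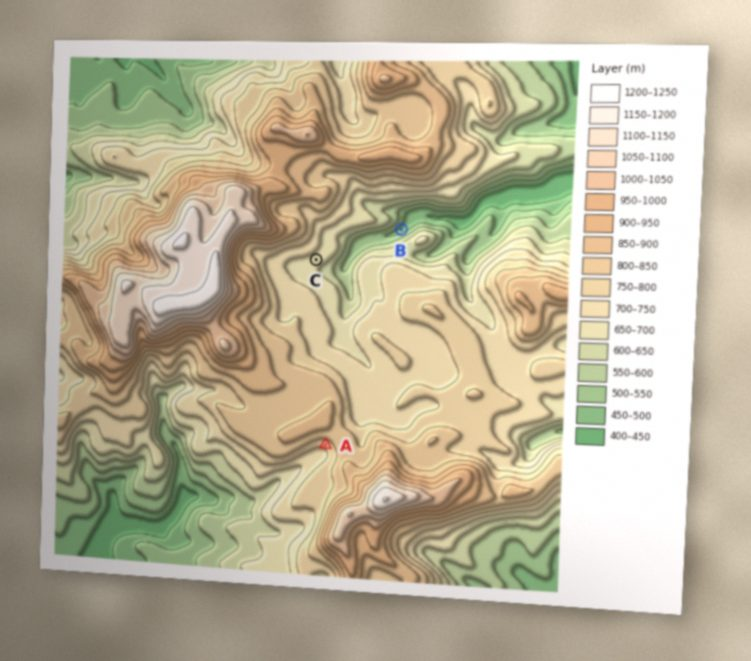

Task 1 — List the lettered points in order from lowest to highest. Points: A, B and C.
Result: B C A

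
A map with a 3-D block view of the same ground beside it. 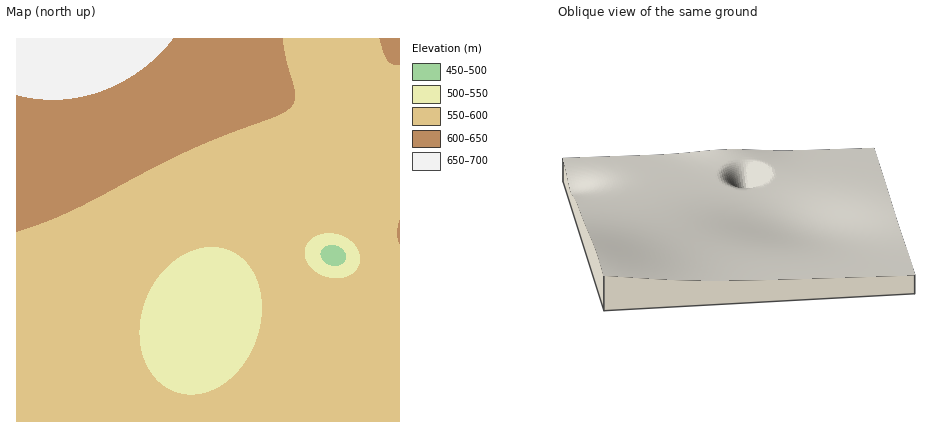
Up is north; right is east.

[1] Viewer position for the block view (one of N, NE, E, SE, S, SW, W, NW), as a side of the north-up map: W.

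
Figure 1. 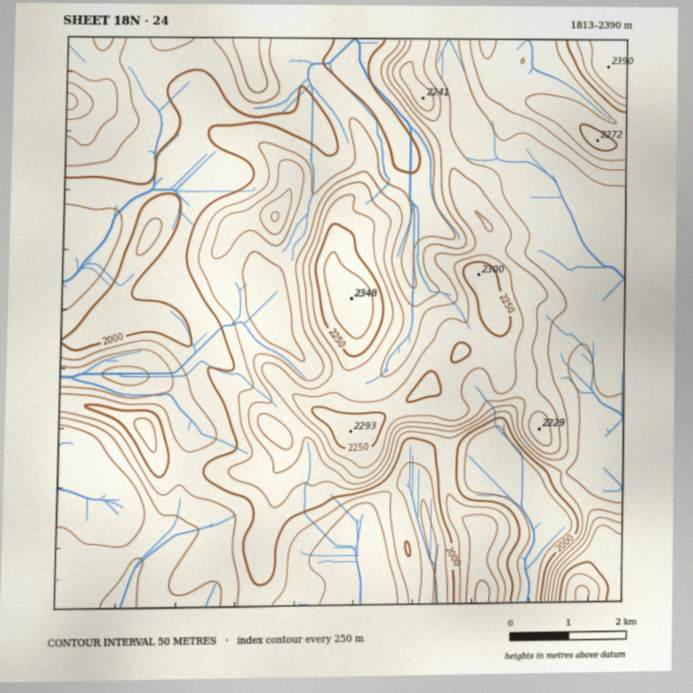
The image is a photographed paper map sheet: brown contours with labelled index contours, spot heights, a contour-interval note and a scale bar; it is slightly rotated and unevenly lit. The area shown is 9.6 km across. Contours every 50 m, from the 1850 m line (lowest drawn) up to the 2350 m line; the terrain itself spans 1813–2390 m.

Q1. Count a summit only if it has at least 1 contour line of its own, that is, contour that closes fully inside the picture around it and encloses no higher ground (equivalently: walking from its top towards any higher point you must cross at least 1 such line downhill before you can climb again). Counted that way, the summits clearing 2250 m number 6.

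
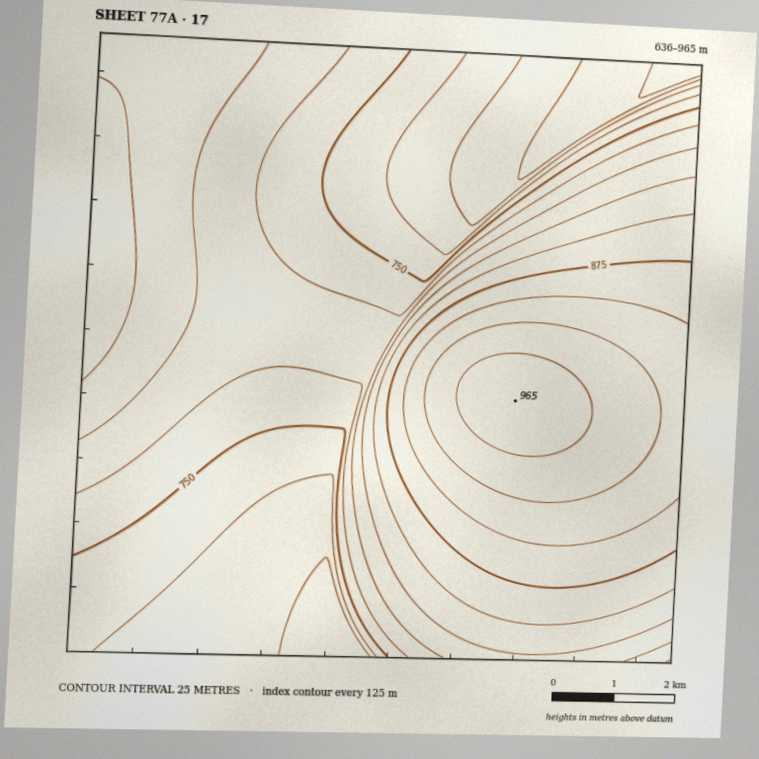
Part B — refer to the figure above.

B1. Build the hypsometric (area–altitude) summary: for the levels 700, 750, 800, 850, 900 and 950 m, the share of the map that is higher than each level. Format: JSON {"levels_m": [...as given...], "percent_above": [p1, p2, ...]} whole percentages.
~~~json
{"levels_m": [700, 750, 800, 850, 900, 950], "percent_above": [93, 73, 48, 28, 16, 3]}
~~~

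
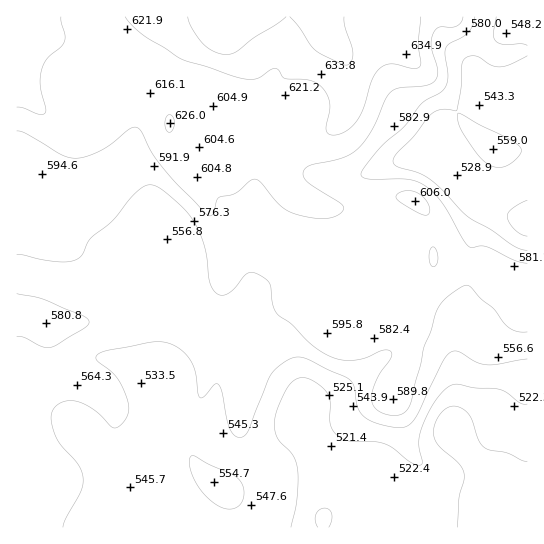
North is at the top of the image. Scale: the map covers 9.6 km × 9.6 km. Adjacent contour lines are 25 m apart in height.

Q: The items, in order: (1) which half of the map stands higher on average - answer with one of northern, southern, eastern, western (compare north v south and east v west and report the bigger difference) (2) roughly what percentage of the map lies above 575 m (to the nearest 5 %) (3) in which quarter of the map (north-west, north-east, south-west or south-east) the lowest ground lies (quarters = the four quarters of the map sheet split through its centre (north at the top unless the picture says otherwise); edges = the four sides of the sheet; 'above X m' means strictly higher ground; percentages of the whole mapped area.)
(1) On average the northern half of the map is the higher ground.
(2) Roughly 45 % of the ground is higher than 575 m.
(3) The lowest point lies in the south-east quarter of the map.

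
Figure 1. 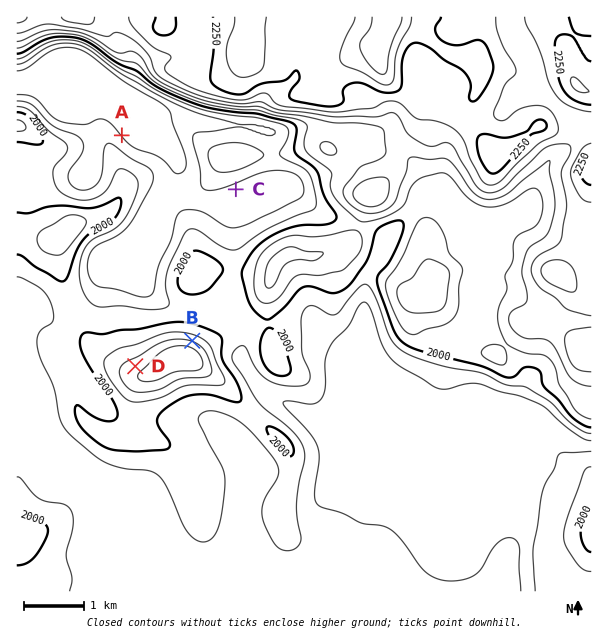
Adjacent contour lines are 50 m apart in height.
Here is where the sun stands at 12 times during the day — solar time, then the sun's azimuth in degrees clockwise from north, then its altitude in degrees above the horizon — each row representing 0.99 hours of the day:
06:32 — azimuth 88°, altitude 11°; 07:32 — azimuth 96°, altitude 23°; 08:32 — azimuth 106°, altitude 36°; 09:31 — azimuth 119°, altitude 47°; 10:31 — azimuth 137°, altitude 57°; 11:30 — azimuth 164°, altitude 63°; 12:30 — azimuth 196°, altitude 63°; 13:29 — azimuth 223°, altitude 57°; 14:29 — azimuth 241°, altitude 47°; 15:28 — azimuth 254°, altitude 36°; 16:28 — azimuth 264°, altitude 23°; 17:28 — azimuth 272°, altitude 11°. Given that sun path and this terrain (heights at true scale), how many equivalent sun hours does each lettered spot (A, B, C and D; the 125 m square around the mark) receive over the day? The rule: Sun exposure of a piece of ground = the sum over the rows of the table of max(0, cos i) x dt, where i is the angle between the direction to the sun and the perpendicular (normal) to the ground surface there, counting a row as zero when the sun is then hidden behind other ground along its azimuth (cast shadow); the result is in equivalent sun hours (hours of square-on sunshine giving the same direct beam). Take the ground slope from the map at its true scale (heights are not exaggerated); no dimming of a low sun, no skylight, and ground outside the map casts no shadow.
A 6.4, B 5.3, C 7.4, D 6.6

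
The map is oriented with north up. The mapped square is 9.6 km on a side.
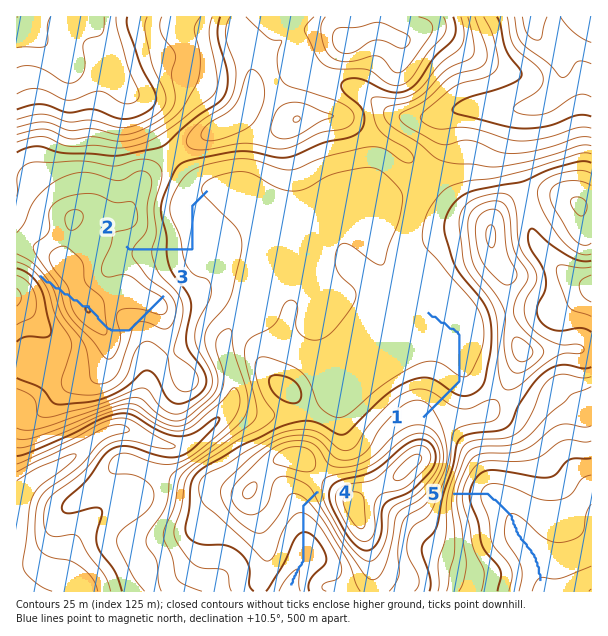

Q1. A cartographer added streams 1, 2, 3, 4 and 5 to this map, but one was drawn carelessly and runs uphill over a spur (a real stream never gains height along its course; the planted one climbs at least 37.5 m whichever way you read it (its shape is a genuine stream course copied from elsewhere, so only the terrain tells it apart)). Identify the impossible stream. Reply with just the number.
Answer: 3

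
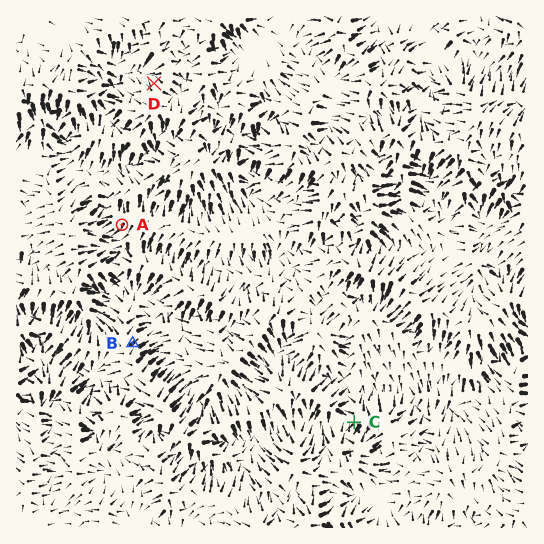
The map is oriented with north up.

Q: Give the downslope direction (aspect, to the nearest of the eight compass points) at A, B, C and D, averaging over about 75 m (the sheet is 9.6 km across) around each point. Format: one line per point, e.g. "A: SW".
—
A: SW
B: NE
C: SW
D: NW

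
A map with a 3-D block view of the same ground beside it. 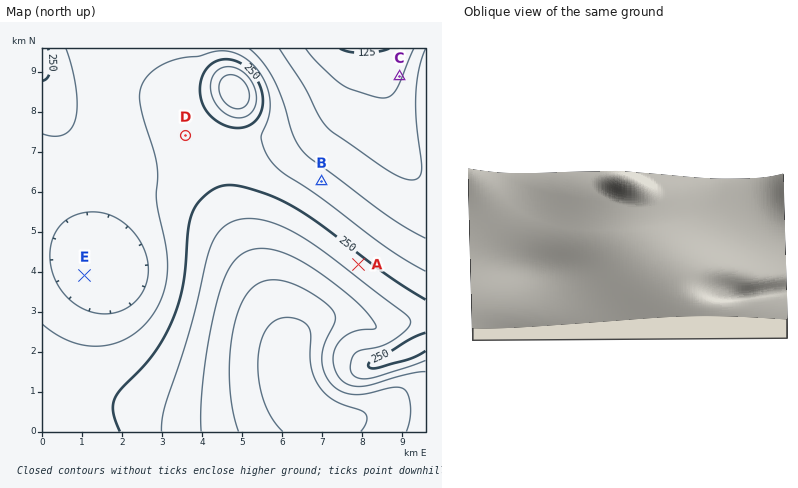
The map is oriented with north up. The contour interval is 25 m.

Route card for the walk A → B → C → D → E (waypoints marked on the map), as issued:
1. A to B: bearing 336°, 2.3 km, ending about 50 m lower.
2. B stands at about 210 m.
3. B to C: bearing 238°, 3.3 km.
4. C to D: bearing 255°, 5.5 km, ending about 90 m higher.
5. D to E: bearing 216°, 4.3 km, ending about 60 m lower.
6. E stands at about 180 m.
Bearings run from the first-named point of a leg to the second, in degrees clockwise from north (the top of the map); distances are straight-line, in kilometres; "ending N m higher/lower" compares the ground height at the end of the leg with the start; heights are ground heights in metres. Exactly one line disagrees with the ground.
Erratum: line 3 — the bearing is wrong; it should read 37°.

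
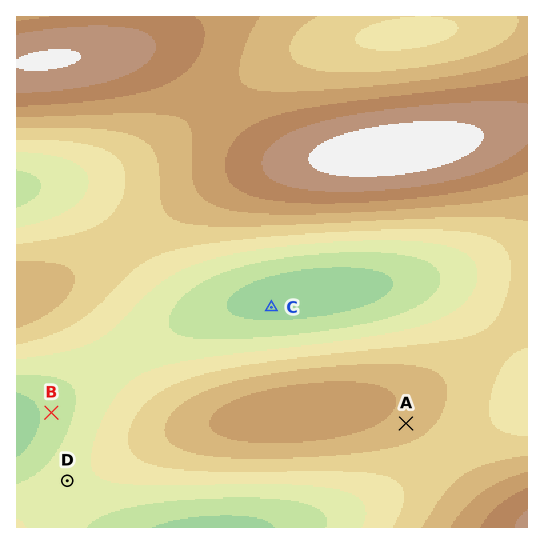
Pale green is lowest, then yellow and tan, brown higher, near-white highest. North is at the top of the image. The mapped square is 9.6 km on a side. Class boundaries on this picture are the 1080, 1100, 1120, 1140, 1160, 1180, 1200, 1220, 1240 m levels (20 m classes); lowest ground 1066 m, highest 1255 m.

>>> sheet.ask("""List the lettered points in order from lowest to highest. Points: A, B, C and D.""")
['C', 'B', 'D', 'A']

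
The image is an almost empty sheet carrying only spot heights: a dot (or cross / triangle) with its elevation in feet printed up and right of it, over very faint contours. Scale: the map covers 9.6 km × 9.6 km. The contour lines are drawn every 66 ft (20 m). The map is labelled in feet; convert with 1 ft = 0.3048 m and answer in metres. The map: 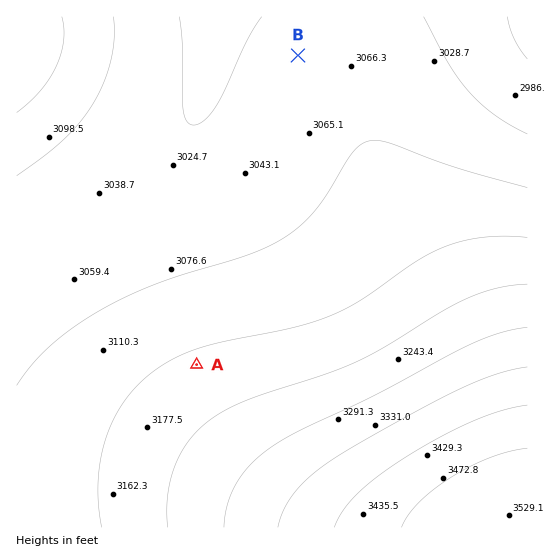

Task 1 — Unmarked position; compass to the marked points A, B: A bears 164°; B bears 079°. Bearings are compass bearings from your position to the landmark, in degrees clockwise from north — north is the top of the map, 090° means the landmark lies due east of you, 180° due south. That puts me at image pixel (118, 90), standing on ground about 935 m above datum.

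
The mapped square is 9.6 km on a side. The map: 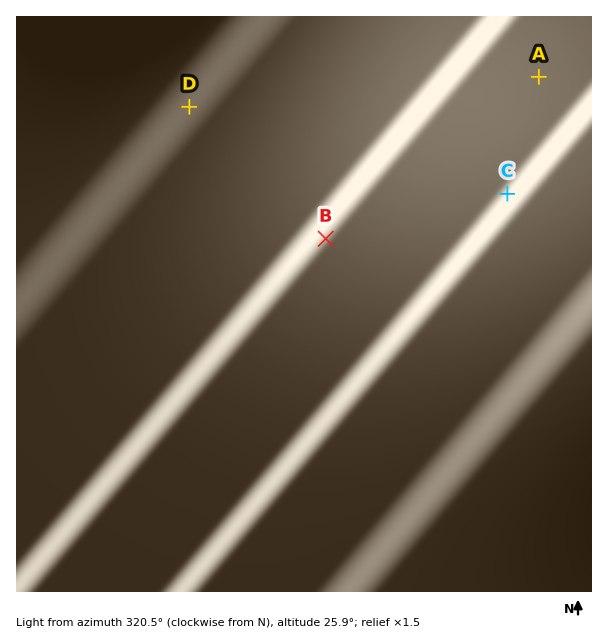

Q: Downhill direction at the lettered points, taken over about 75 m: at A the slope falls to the NW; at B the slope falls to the NW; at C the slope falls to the NW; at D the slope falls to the N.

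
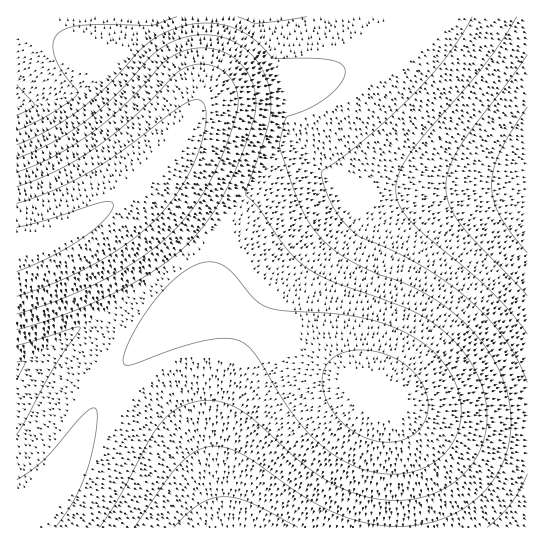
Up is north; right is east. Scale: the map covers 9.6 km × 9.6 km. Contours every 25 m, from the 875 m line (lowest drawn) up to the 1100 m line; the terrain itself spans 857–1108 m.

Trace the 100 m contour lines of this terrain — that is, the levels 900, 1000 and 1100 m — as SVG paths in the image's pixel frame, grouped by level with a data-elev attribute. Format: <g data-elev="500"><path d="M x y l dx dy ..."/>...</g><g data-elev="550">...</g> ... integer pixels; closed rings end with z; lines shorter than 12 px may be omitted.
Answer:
<g data-elev="900"><path d="M527 296l-51-54-15-17-11-19-4-19 3-18 10-22 68-92"/></g><g data-elev="1000"><path d="M100 527l19-29 38-70 14-15 18-9 12-3 10-1 11 2 11 4 18 12 48 43 30 21 17 8 17 6 19 4 17 0 20-2 20-7 16-10 14-12 10-16 6-18 2-20-2-19-6-18-9-17-12-16-15-14-16-12-17-9-76-28-26-13-20-19-29-41-13-14 1-6 21-64 3-14 0-13-4-17-7-16-12-14-14-9-16-6-17-1-18 3-16 6-16 12-33 37-31 27-34 22-36 16"/><path d="M17 345l58-18 5 0-27 42-36 66"/></g><g data-elev="1100"><path d="M17 272l34-15 32-19 22-19 6-8 2-6-3-3-9 1-54 17-30 7"/></g>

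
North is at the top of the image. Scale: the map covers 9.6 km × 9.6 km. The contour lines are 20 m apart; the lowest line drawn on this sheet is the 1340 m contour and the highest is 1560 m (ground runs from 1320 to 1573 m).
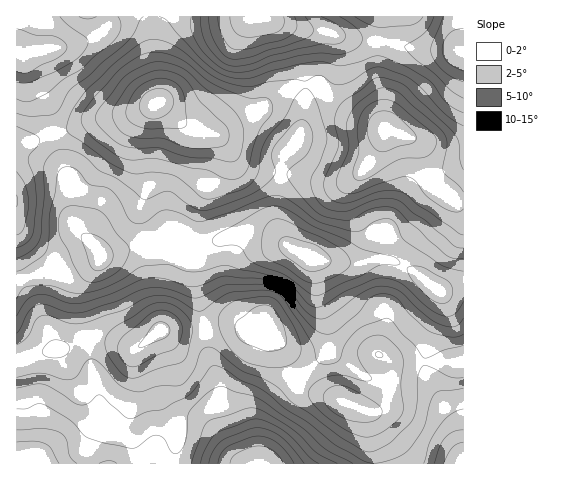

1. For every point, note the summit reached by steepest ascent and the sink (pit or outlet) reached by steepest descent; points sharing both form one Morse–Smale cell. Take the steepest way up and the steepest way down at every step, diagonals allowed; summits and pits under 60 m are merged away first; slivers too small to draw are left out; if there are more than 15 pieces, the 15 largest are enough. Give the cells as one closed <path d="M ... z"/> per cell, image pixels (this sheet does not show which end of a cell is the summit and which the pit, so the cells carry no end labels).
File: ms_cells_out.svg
<path d="M257 233l-21 1-20 7-22 0-18-7-9 0-20 11-43 9-23 7-22 11-16 1-25 8-2 2 0 78 27-9 20-4 28-11 14 1 31 10 25-18 46 1 17-5 14 0 8 6 4 0 19-10 6 17 8 11 9 26 12 11 61 23 13-2 10-13 4-20-3-11-5-7 14 5 64 0 2-1-1-75-19 4-9-1-23-19-22-10-19 0-11 3-41-3-28-12-13-9z"/><path d="M269 322l-19 10-4 0-8-6-14 0-17 5-46-1-25 18-31-10-14-1-28 11-20 4-25 8-2 2 0 101 358 1 0-6-8-45-9-6-53-20-12-11-9-26-8-11z"/><path d="M305 85l-19 5-16 10-15 14-38 19-14 0-9-4-12-6-20-17-8-1-23 9-21 2-23 6-16 7-37 12-17 2-1 138 27-8 16-1 22-11 23-7 43-9 20-11 9 0 18 7 22 0 20-7 21-1 15 3 13 8-9-23 1-22 6-40 12-15 8-21 2-17z"/><path d="M318 85l-13 0 0 21-3 21-7 17-9 10-4 10-6 57 8 21 7 6 11 6 23 7 23 2 12 0 11-3 24 1 17 9 27 20 24-4 1-85-20-9-12-10-10-32-6-9-14-7-17-5-38-19z"/><path d="M378 16l-227 0 2 38 5 31 0 13-3 6 7 2 20 17 12 6 9 4 18-1 34-18 15-14 16-10 19-6-7-43-10-12-12-7 29 8 16 0 21 7 34 5 3-14z"/><path d="M150 16l-133 0-1 127 18-2 37-12 16-7 23-6 21-2 22-8 5-8 0-13-4-22-1-31z"/><path d="M386 358l-1 0 4 6 3 11-4 20-10 13-4 2-12 0 6 10 0 12 6 31 89 1 1-102-66 0z"/><path d="M385 42l-9 0 2 34 4 21 3 32 53 17 25 1 1-94-6-3-38 0z"/><path d="M280 23l-3 1 11 5 10 12 7 43 13 1 29 25 37 18-2-31-4-21-2-34-34-5-21-7-16 0z"/><path d="M463 16l-84 0-3 25 44 9 38 0 5 2z"/><path d="M414 138l-1 1 9 11 10 32 12 10 12 7 7 1 1-53-20 0z"/>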